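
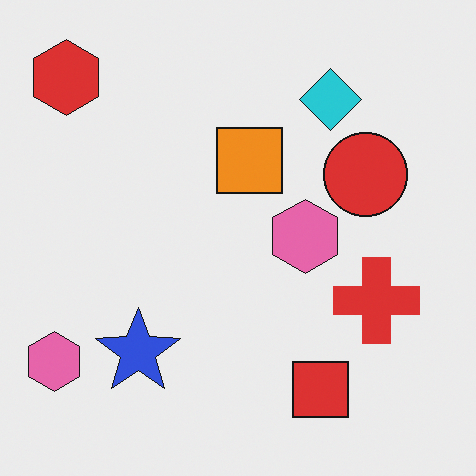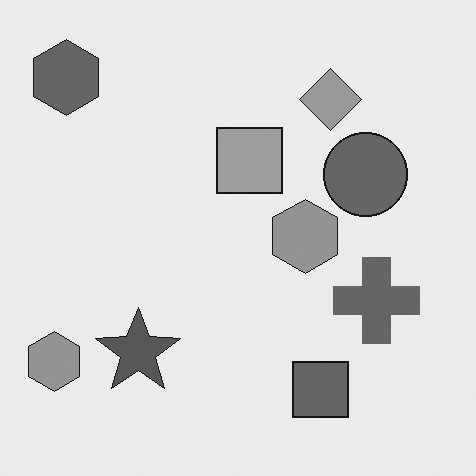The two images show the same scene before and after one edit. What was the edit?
This is the original image converted to grayscale.

All color is removed — every shape is now a shade of grey.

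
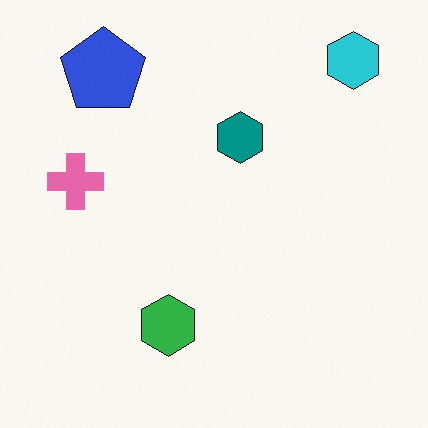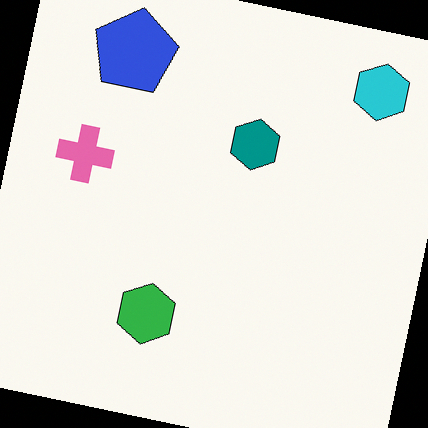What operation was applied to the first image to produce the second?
The second image is the first rotated clockwise by a few degrees.

Every shape is tilted by the same angle and the image corners show triangular fill wedges — a whole-image rotation by a non-right angle.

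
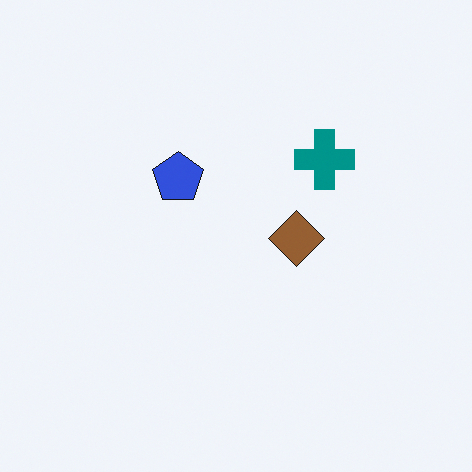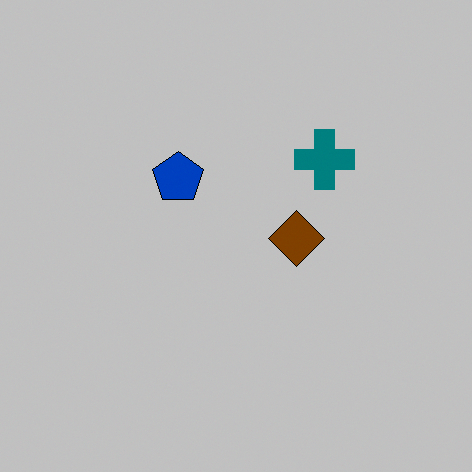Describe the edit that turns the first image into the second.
It was heavily posterized to just a handful of flat colors.

Each flat color has snapped to a coarser quantized level — most visibly, the near-white background has dropped to a flat grey.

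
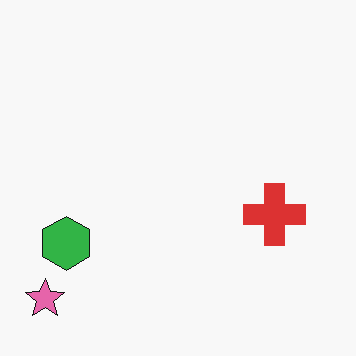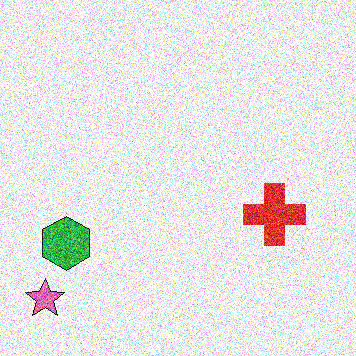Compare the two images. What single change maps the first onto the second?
It was degraded with a thick layer of grain.

Random speckle covers the whole image, including the flat background.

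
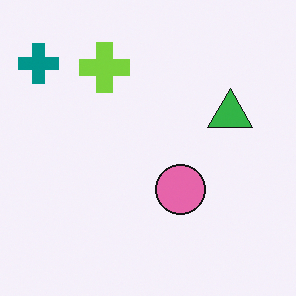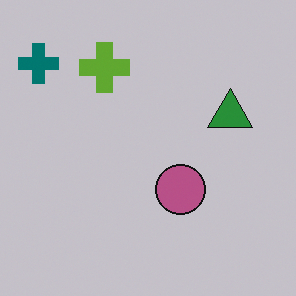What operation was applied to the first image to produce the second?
The second image is the first darkened a little.

Every pixel — background and shapes alike — is uniformly darkened.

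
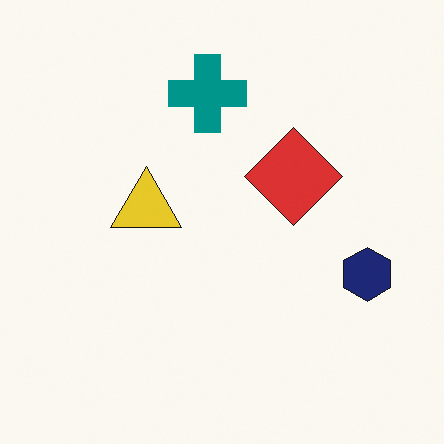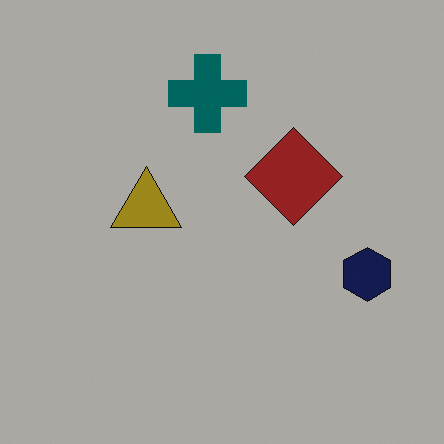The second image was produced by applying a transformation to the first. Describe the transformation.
The transformation is: noticeably darkened.

Every pixel — background and shapes alike — is uniformly darkened.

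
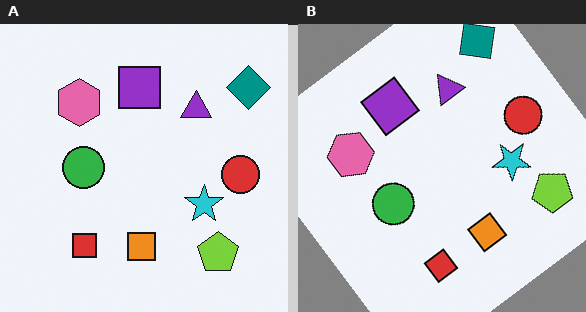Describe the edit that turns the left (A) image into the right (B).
The transformation is: rotated counter-clockwise by a large amount — several tens of degrees.

Every shape is tilted by the same angle and the image corners show triangular fill wedges — a whole-image rotation by a non-right angle.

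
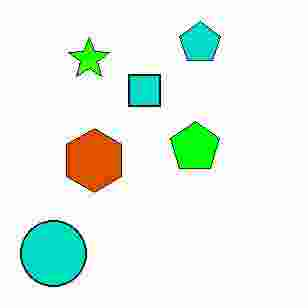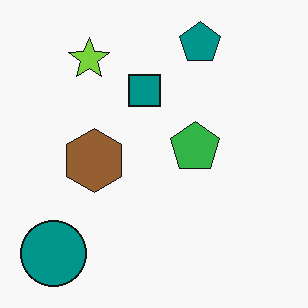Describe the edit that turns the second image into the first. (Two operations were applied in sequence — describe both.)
Made much more vivid (saturation change), then heavily JPEG-compressed with obvious blocking artifacts.

All colors are more vivid — a global saturation change. Blocky 8×8 compression artifacts appear around shape edges and the flat background shows ringing — characteristic JPEG degradation.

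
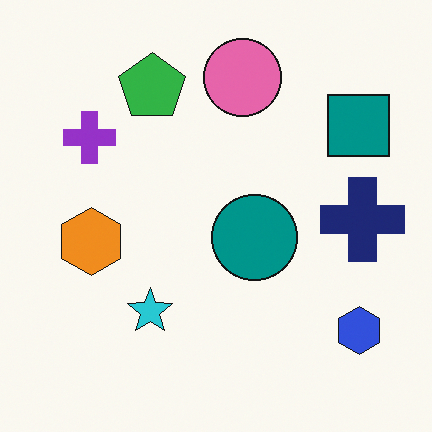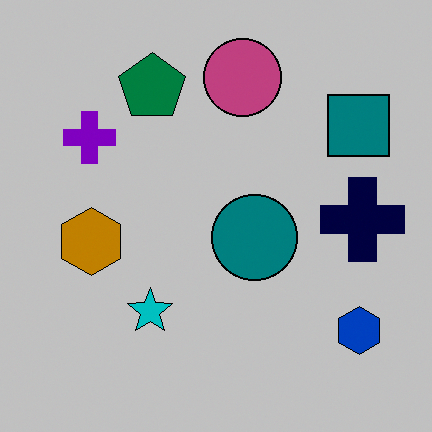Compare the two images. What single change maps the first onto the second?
This is the original image aggressively posterized.

Each flat color has snapped to a coarser quantized level — most visibly, the near-white background has dropped to a flat grey.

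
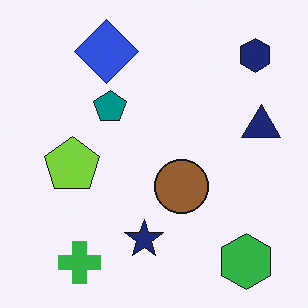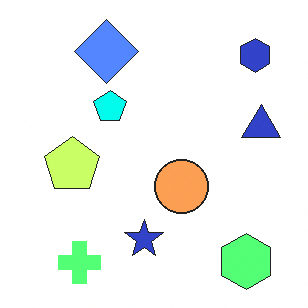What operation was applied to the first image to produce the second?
Substantially brightened.

Every pixel — background and shapes alike — is uniformly brightened.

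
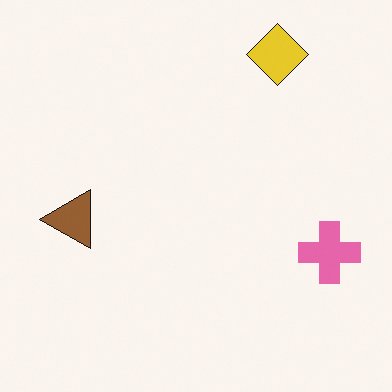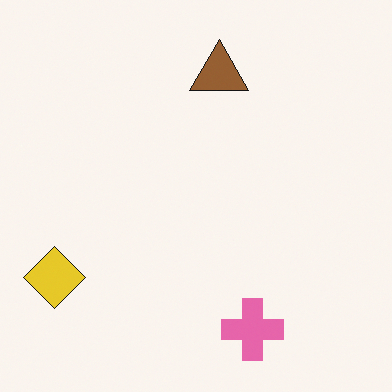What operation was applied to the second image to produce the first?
It was transposed (reflected across the top-left ↔ bottom-right diagonal).

Shapes have swapped their row and column positions — what was in the top-right is now in the bottom-left — a diagonal reflection.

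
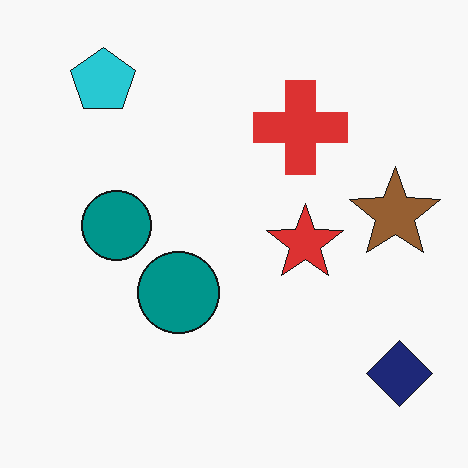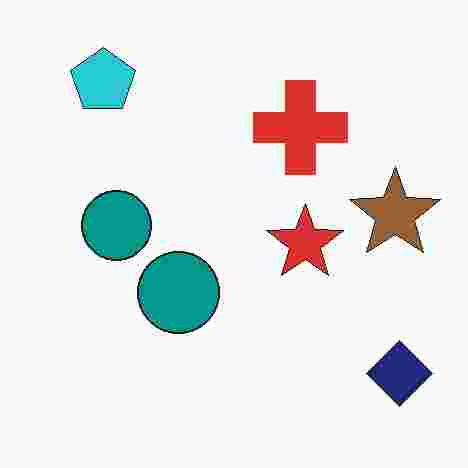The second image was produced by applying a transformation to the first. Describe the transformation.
It was degraded with heavy JPEG compression.

Blocky 8×8 compression artifacts appear around shape edges and the flat background shows ringing — characteristic JPEG degradation.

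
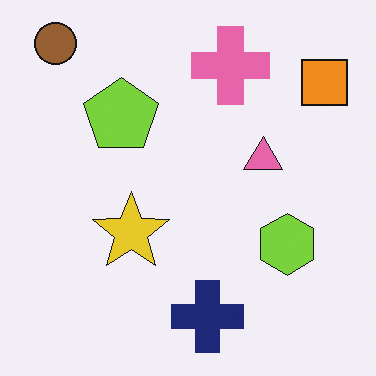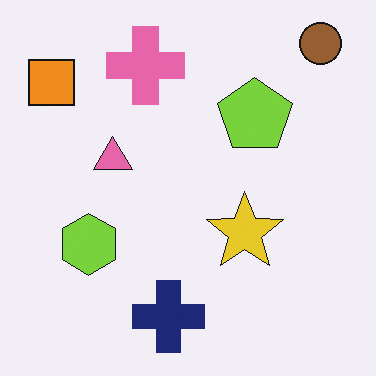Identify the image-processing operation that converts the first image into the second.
The second image is the first flipped horizontally (left ↔ right).

The orange square is in the top-right of the first image and the top-left of the second — shapes on opposite sides of the vertical midline have swapped in a mirror flip.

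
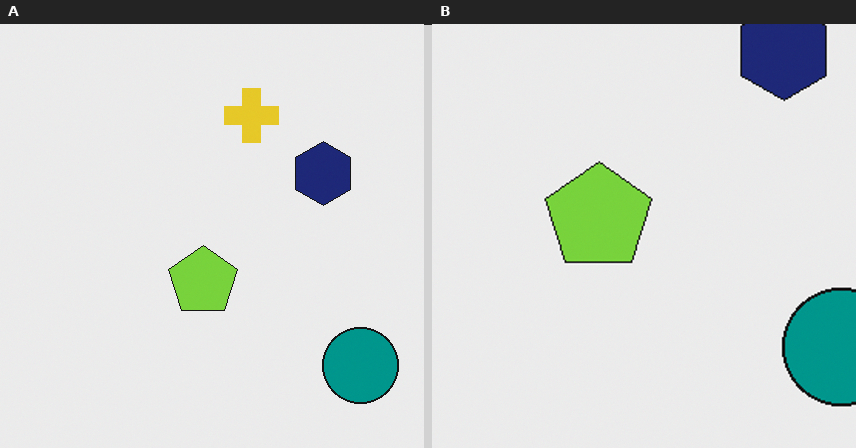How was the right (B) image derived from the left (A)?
This is the original image cropped slightly and scaled back up.

The visible shapes are larger and the field of view is narrower; shapes near the original edges may be partly or wholly outside the frame — a crop-and-rescale.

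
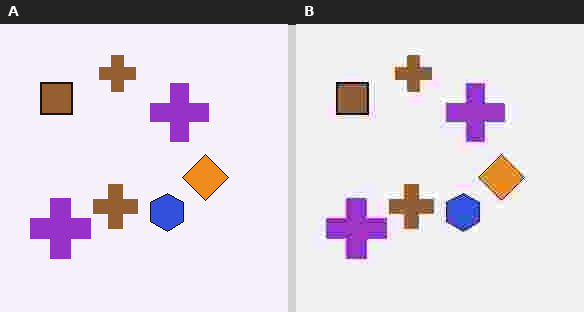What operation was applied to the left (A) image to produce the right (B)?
It was degraded with heavy JPEG compression.

Blocky 8×8 compression artifacts appear around shape edges and the flat background shows ringing — characteristic JPEG degradation.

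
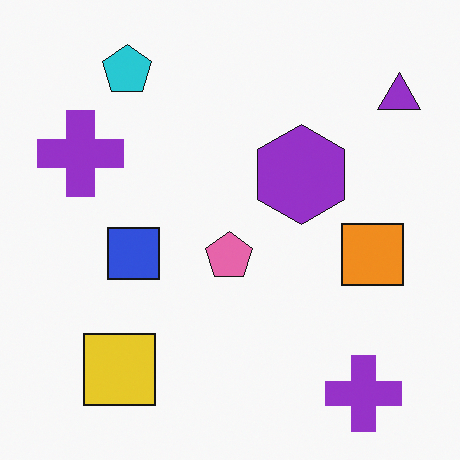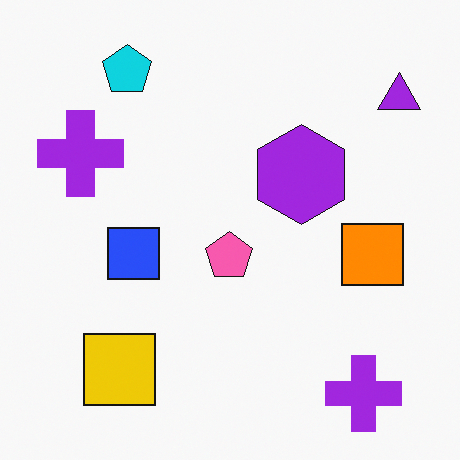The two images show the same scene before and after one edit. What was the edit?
The second image is the first slightly oversaturated.

All colors are more vivid — a global saturation change.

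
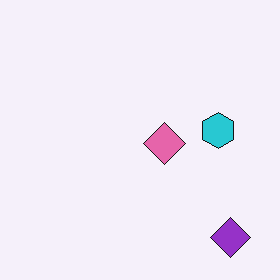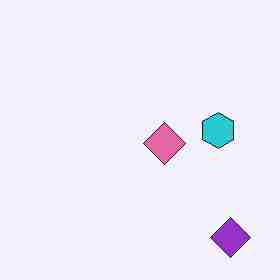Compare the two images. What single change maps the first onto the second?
The second image is the first degraded with heavy JPEG compression.

Blocky 8×8 compression artifacts appear around shape edges and the flat background shows ringing — characteristic JPEG degradation.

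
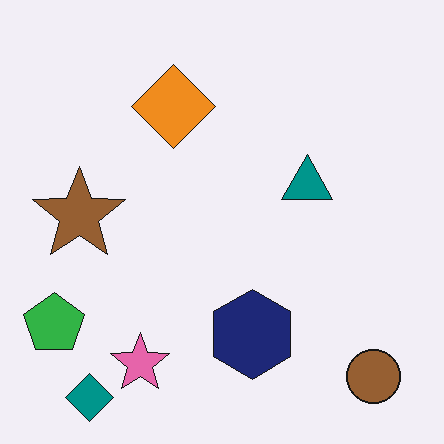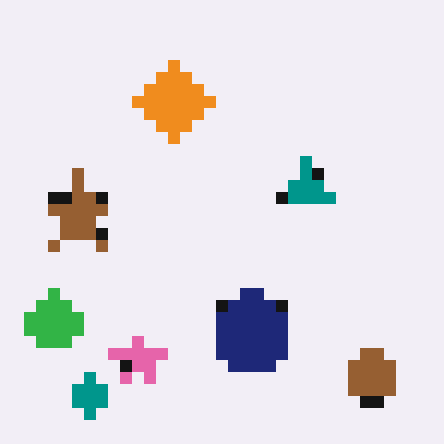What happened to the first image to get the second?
The transformation is: coarsely pixelated.

Shapes are reduced to large square blocks; fine edges and outlines are lost — a downscale-then-upscale (mosaic) effect.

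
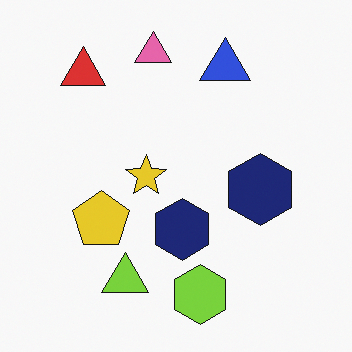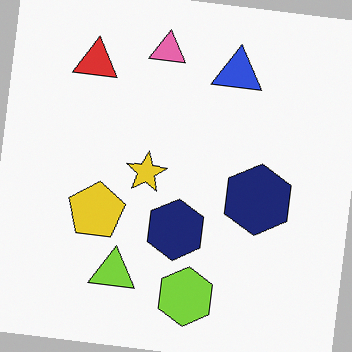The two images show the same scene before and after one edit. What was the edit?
It was rotated clockwise by a few degrees.

Every shape is tilted by the same angle and the image corners show triangular fill wedges — a whole-image rotation by a non-right angle.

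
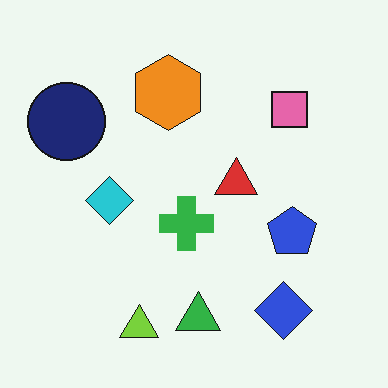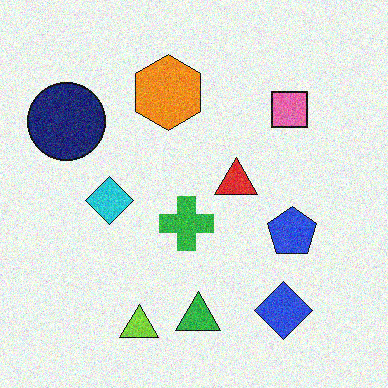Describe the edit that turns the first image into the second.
The image was degraded with visible gaussian noise.

Random speckle covers the whole image, including the flat background.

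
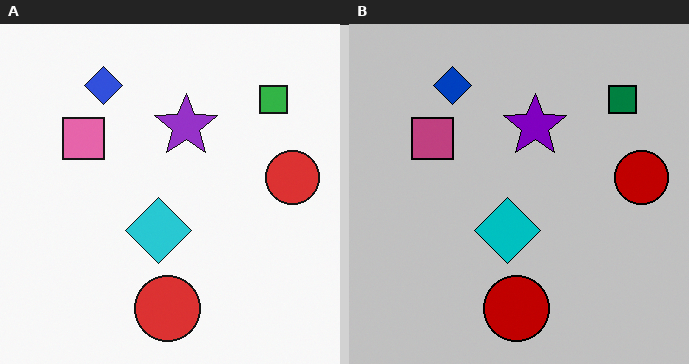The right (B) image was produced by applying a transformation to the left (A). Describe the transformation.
Heavily posterized to just a handful of flat colors.

Each flat color has snapped to a coarser quantized level — most visibly, the near-white background has dropped to a flat grey.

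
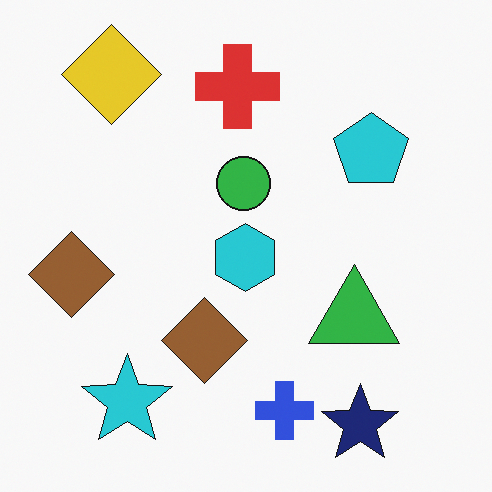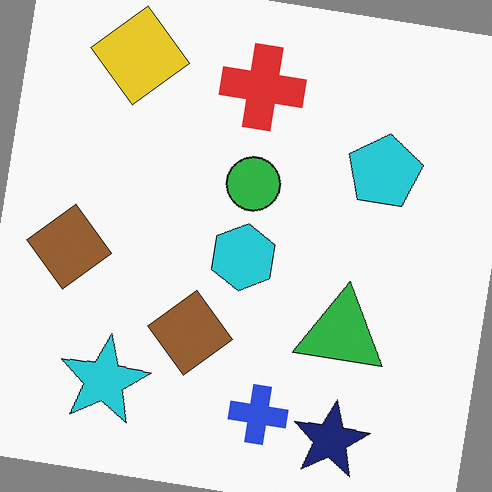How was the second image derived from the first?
The transformation is: rotated clockwise by a slight angle.

Every shape is tilted by the same angle and the image corners show triangular fill wedges — a whole-image rotation by a non-right angle.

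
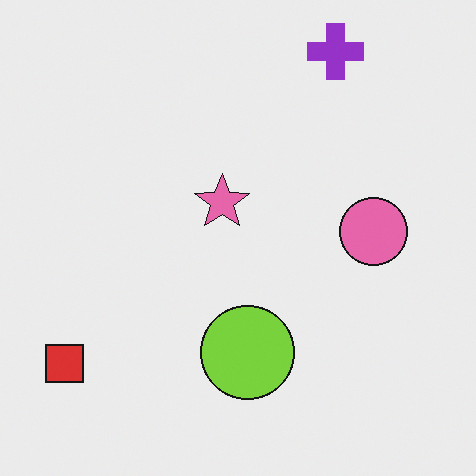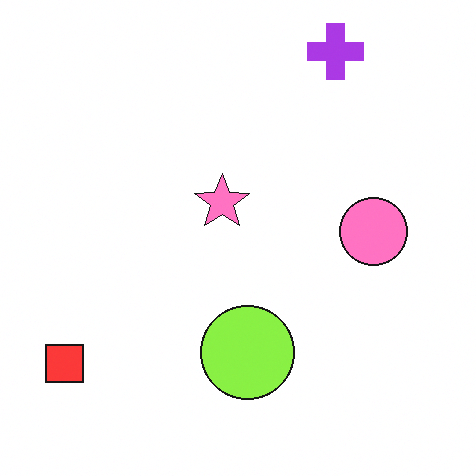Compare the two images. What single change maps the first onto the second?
The second image is the first slightly brightened.

Every pixel — background and shapes alike — is uniformly brightened.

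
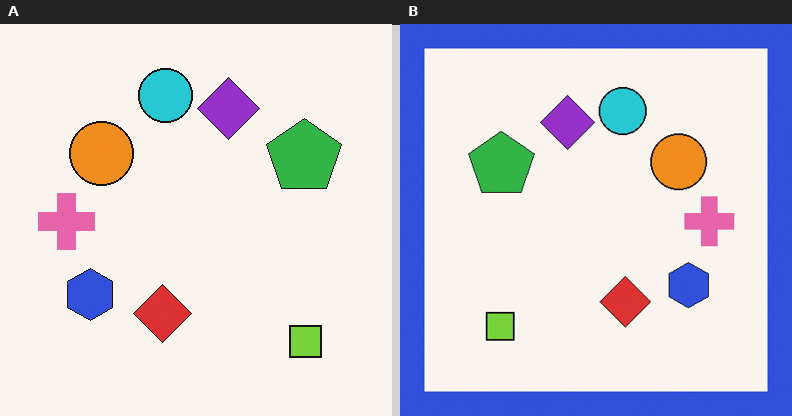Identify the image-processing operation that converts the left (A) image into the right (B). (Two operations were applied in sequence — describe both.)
The transformation is: flipped horizontally (left ↔ right), then framed with a blue border.

The pink cross is in the left of the left (A) image and the right of the right (B) — shapes on opposite sides of the vertical midline have swapped in a mirror flip. A solid blue frame runs around the edge of the right (B) image, with the content slightly shrunk inside it.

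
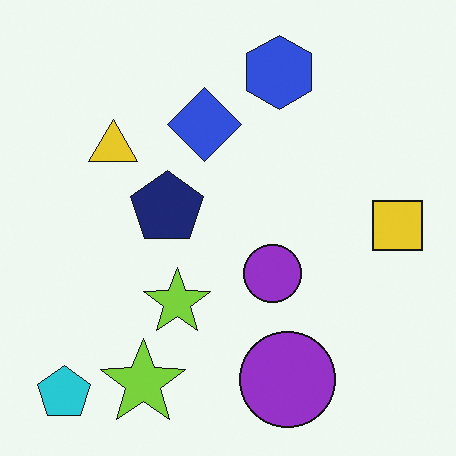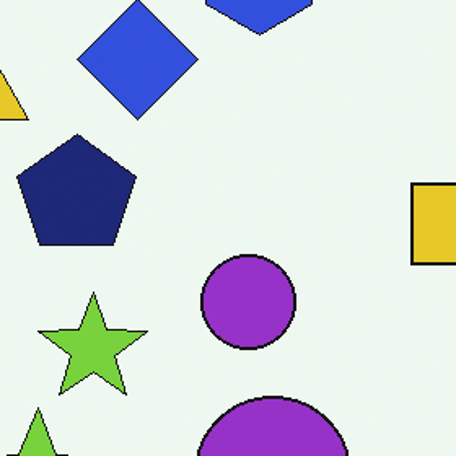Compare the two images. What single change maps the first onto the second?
The transformation is: cropped tightly and scaled back up.

The visible shapes are larger and the field of view is narrower; shapes near the original edges may be partly or wholly outside the frame — a crop-and-rescale.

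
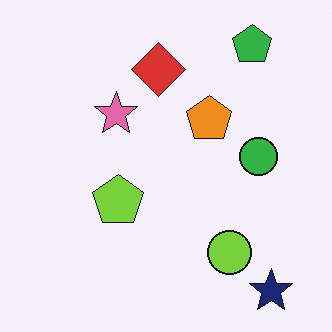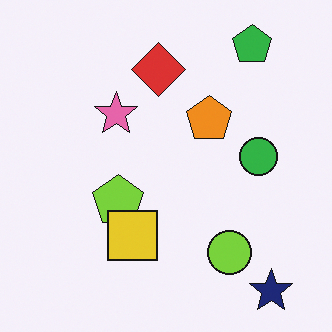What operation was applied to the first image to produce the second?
It was overlaid with an additional yellow square.

A yellow square appears in the second image that is absent from the first.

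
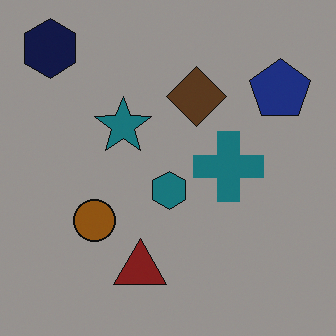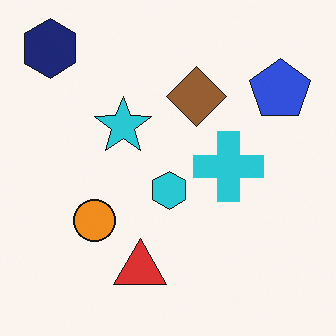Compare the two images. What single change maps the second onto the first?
This is the original image substantially darkened.

Every pixel — background and shapes alike — is uniformly darkened.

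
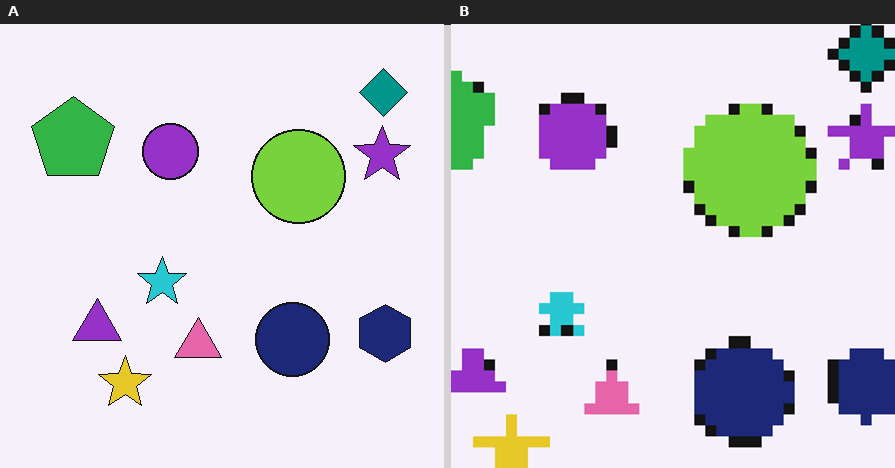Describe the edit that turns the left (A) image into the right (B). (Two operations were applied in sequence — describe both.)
Pixelated into visible square blocks, then cropped to a modestly smaller region and rescaled.

Shapes are reduced to large square blocks; fine edges and outlines are lost — a downscale-then-upscale (mosaic) effect. The visible shapes are larger and the field of view is narrower; shapes near the original edges may be partly or wholly outside the frame — a crop-and-rescale.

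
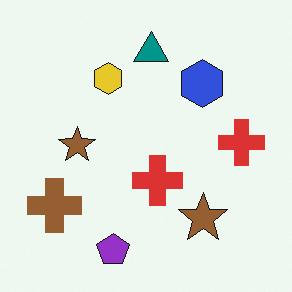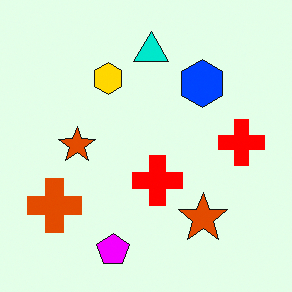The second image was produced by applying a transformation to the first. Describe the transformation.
The second image is the first made much more vivid (saturation change).

All colors are more vivid — a global saturation change.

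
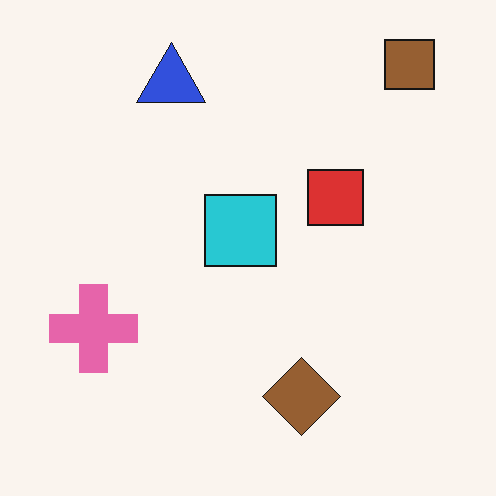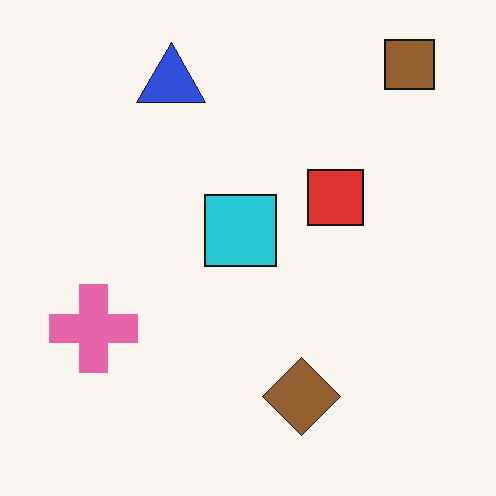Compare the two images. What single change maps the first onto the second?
It was given moderate JPEG compression.

Blocky 8×8 compression artifacts appear around shape edges and the flat background shows ringing — characteristic JPEG degradation.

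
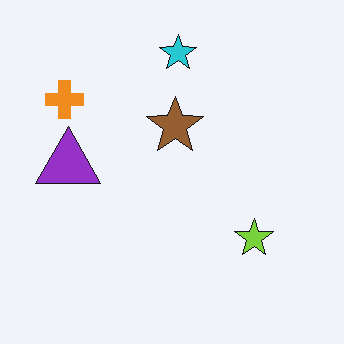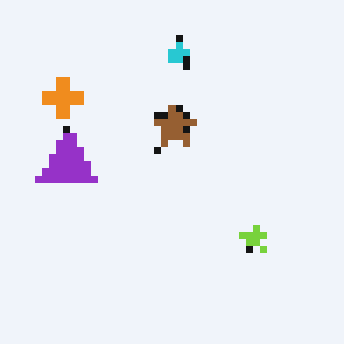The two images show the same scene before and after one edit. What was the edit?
The image was pixelated into visible square blocks.

Shapes are reduced to large square blocks; fine edges and outlines are lost — a downscale-then-upscale (mosaic) effect.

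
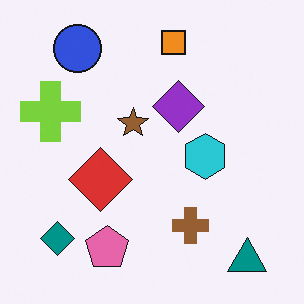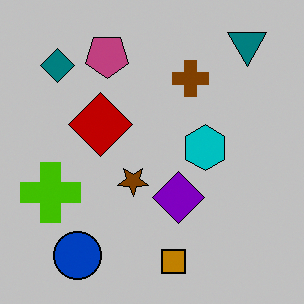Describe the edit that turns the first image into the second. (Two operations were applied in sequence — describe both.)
The image was flipped vertically (top ↔ bottom), then heavily posterized to just a handful of flat colors.

The orange square is in the top of the first image and the bottom of the second — shapes on opposite sides of the horizontal midline have swapped in a mirror flip. Each flat color has snapped to a coarser quantized level — most visibly, the near-white background has dropped to a flat grey.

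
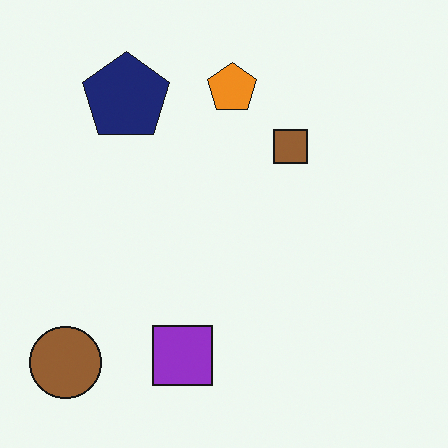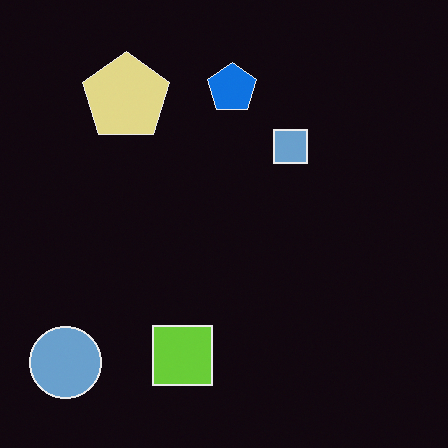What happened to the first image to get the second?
It was color-inverted (negative).

The light background has become dark and every shape's color is its complement — a photographic negative.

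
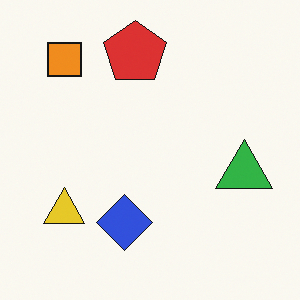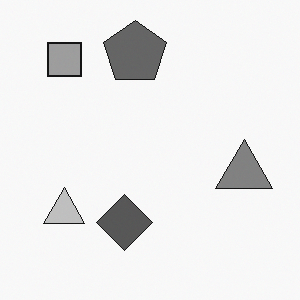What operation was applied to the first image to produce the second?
It was converted to grayscale.

All color is removed — every shape is now a shade of grey.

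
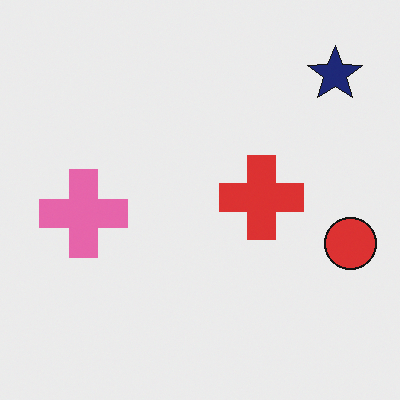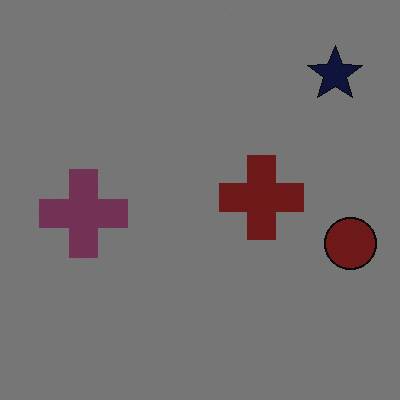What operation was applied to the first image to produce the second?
This is the original image substantially darkened.

Every pixel — background and shapes alike — is uniformly darkened.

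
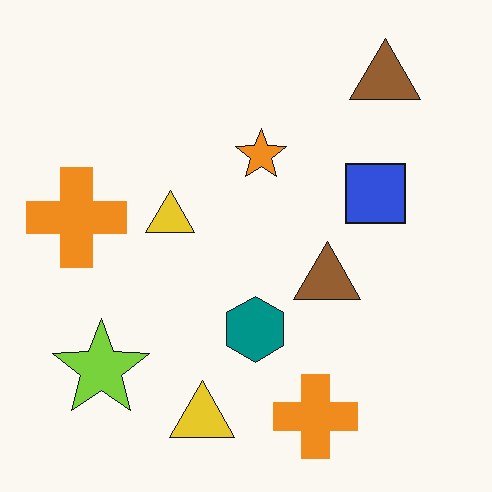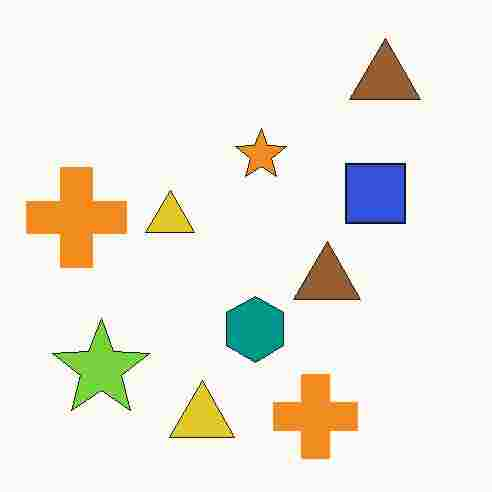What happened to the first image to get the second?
Degraded with heavy JPEG compression.

Blocky 8×8 compression artifacts appear around shape edges and the flat background shows ringing — characteristic JPEG degradation.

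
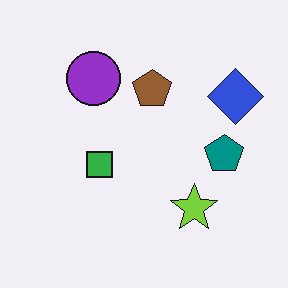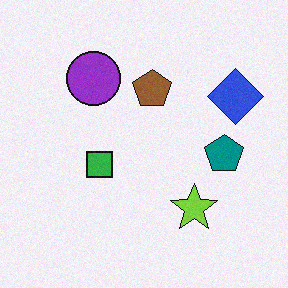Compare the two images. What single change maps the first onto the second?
It was degraded with a light layer of grain.

Random speckle covers the whole image, including the flat background.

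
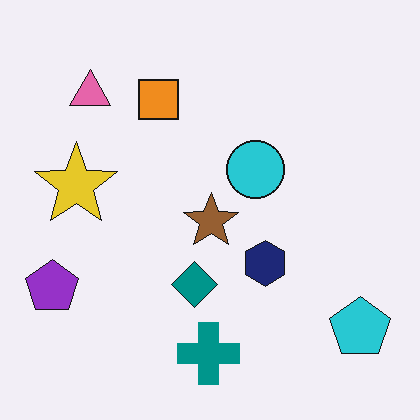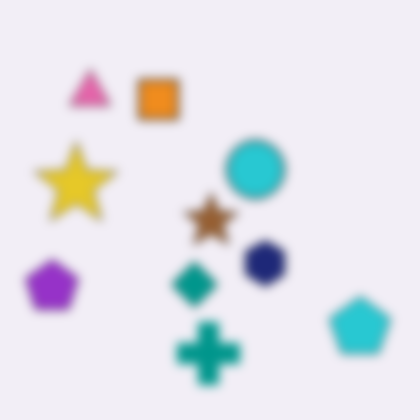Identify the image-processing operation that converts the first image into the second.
The transformation is: strongly gaussian-blurred.

Shape edges and outlines are uniformly softened across the whole image.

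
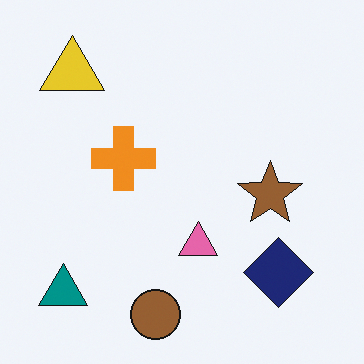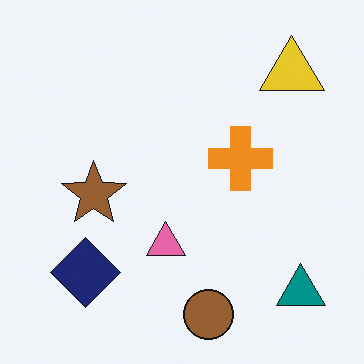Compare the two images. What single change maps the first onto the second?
Flipped horizontally (left ↔ right).

The teal triangle is in the bottom-left of the first image and the bottom-right of the second — shapes on opposite sides of the vertical midline have swapped in a mirror flip.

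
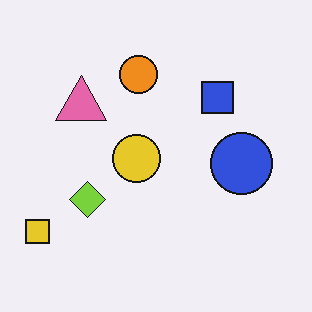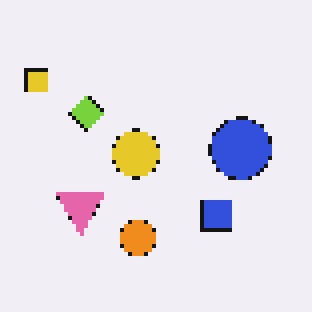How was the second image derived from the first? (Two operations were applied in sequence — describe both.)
The transformation is: lightly pixelated (a mild mosaic effect), then flipped vertically (top ↔ bottom).

Shapes are reduced to large square blocks; fine edges and outlines are lost — a downscale-then-upscale (mosaic) effect. The orange circle is in the top of the first image and the bottom of the second — shapes on opposite sides of the horizontal midline have swapped in a mirror flip.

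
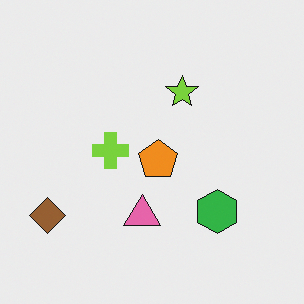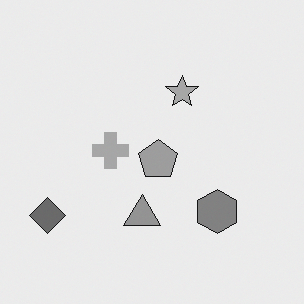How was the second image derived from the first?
It was converted to grayscale.

All color is removed — every shape is now a shade of grey.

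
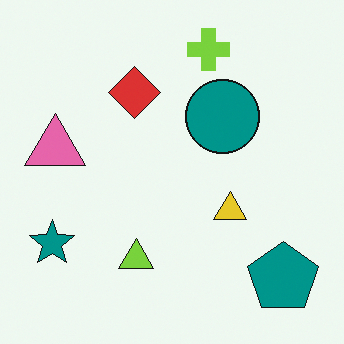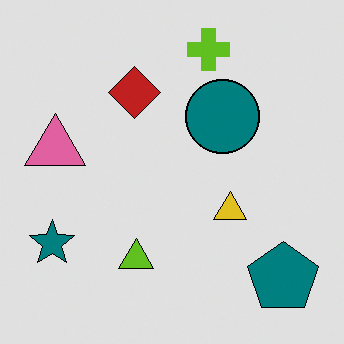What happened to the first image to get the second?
The image was moderately posterized.

Each flat color has snapped to a coarser quantized level — most visibly, the near-white background has dropped to a flat grey.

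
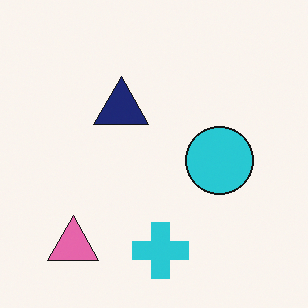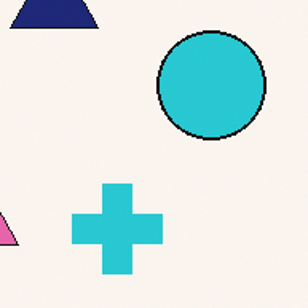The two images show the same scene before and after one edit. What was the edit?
The transformation is: cropped slightly and scaled back up.

The visible shapes are larger and the field of view is narrower; shapes near the original edges may be partly or wholly outside the frame — a crop-and-rescale.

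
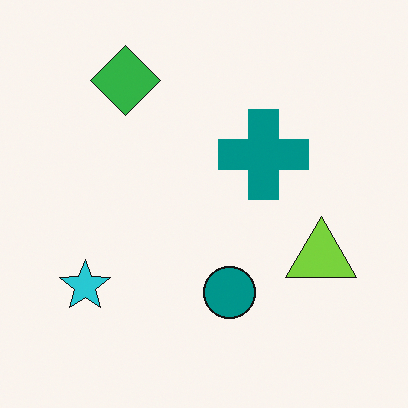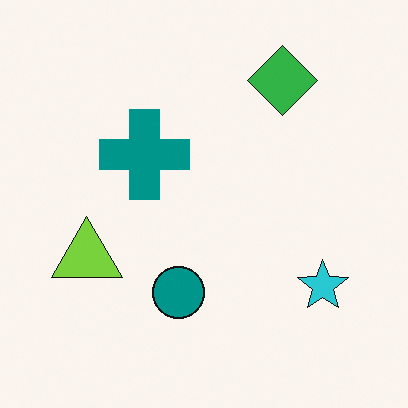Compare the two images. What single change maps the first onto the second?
Flipped horizontally (left ↔ right).

The cyan star is in the bottom-left of the first image and the bottom-right of the second — shapes on opposite sides of the vertical midline have swapped in a mirror flip.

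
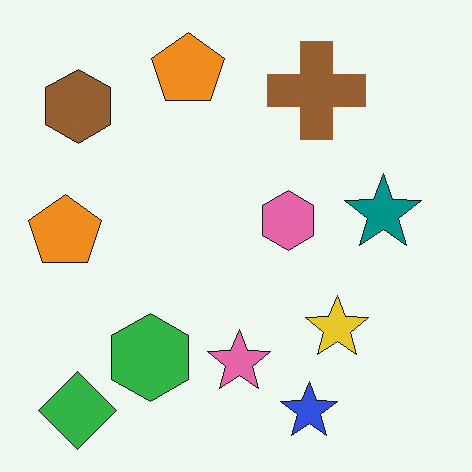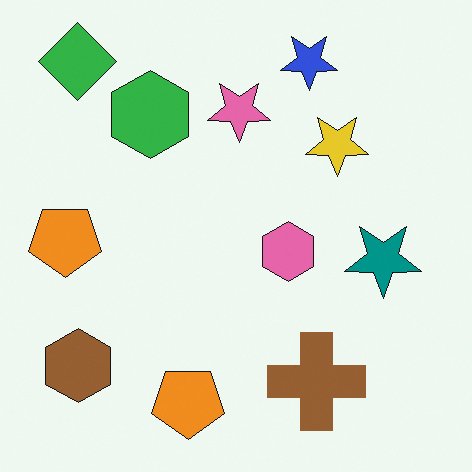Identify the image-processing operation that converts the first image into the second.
This is the original image flipped vertically (top ↔ bottom).

The blue star is in the bottom of the first image and the top of the second — shapes on opposite sides of the horizontal midline have swapped in a mirror flip.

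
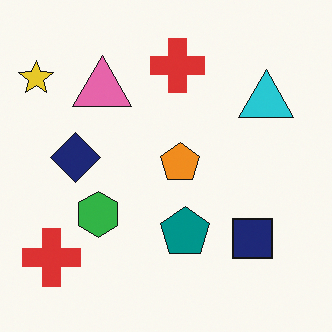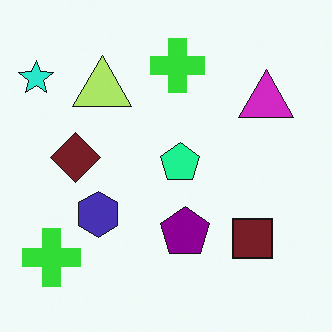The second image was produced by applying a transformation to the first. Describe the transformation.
The image was hue-shifted by a moderate amount.

Every shape's color has rotated by the same amount around the hue wheel — a uniform hue shift.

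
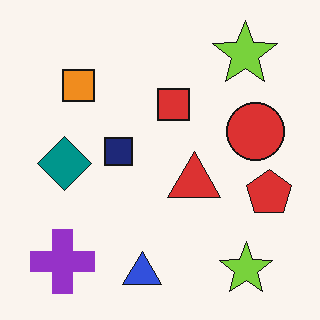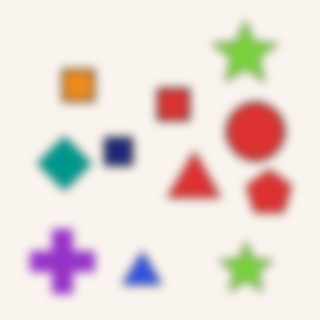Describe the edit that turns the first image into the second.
The image was moderately blurred.

Shape edges and outlines are uniformly softened across the whole image.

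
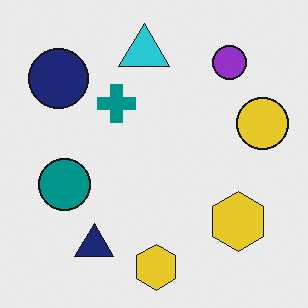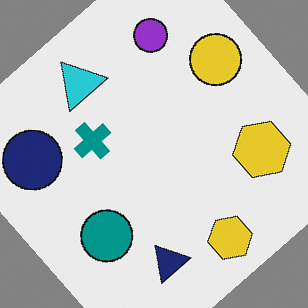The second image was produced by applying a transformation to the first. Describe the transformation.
Rotated counter-clockwise by a large amount — several tens of degrees.

Every shape is tilted by the same angle and the image corners show triangular fill wedges — a whole-image rotation by a non-right angle.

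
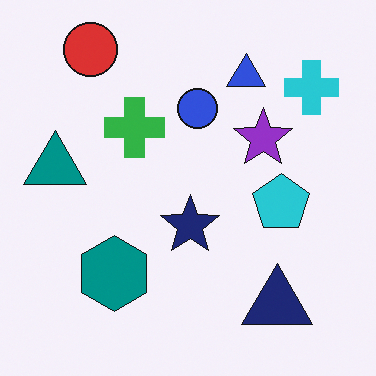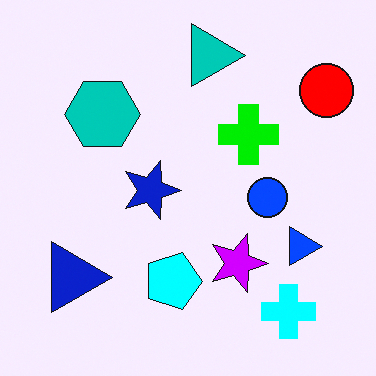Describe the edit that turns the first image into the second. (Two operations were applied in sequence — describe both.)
The image was made much more vivid (saturation change), then rotated 90° clockwise.

All colors are more vivid — a global saturation change. The red circle sits in the top-left of the first image and the top-right of the second — consistent with a whole-image 90° clockwise rotation.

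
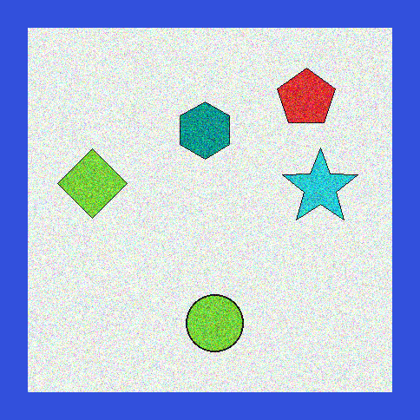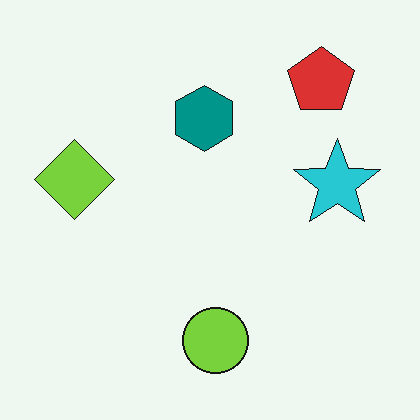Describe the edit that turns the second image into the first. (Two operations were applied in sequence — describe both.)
The first image is the second degraded with strong gaussian noise, then framed with a blue border.

Random speckle covers the whole image, including the flat background. A solid blue frame runs around the edge of the first image, with the content slightly shrunk inside it.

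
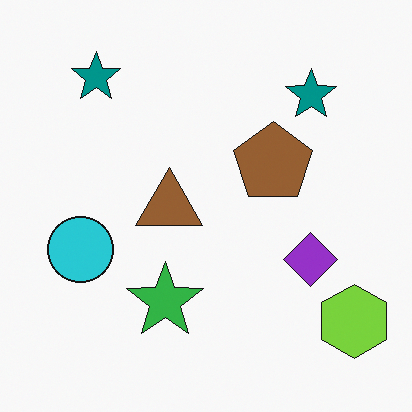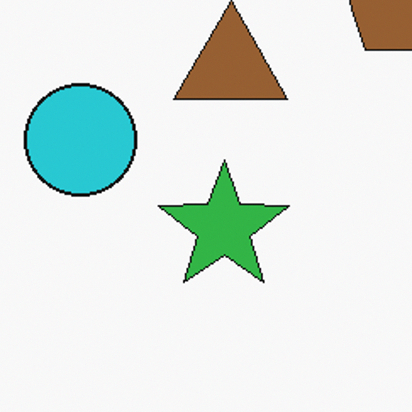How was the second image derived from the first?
The transformation is: cropped to a noticeably smaller region and rescaled.

The visible shapes are larger and the field of view is narrower; shapes near the original edges may be partly or wholly outside the frame — a crop-and-rescale.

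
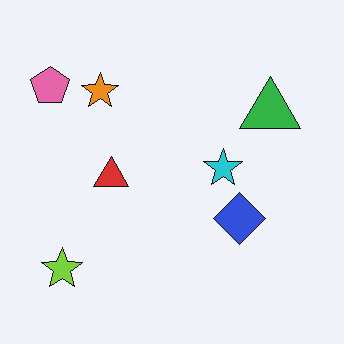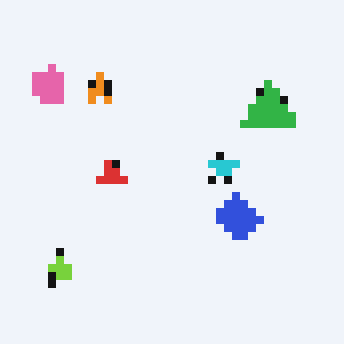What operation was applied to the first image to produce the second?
Pixelated into visible square blocks.

Shapes are reduced to large square blocks; fine edges and outlines are lost — a downscale-then-upscale (mosaic) effect.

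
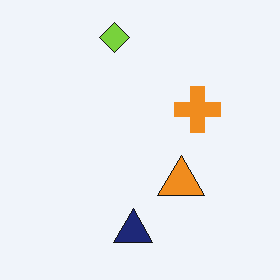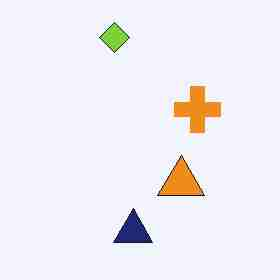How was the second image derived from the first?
The transformation is: heavily JPEG-compressed with obvious blocking artifacts.

Blocky 8×8 compression artifacts appear around shape edges and the flat background shows ringing — characteristic JPEG degradation.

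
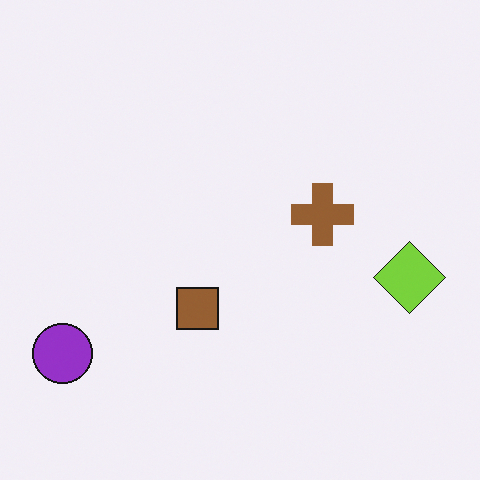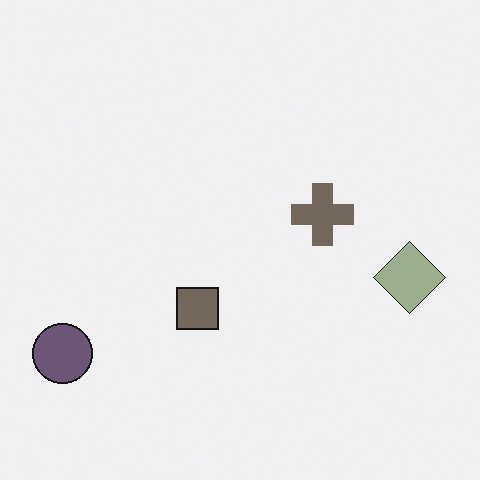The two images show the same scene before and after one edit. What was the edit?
Made much more muted (saturation change).

All colors are more muted and greyish — a global saturation change.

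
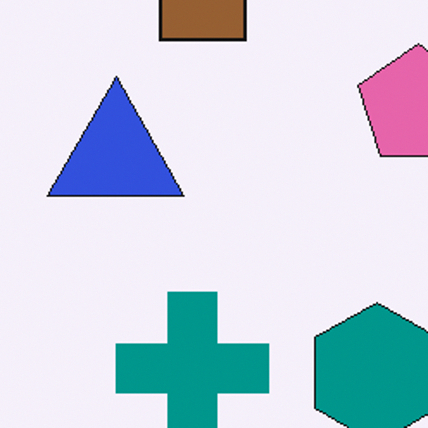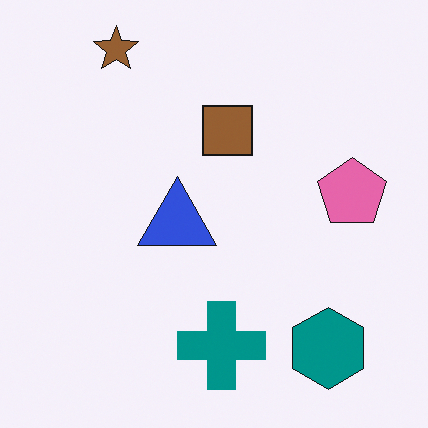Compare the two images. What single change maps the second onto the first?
Cropped tightly and scaled back up.

The visible shapes are larger and the field of view is narrower; shapes near the original edges may be partly or wholly outside the frame — a crop-and-rescale.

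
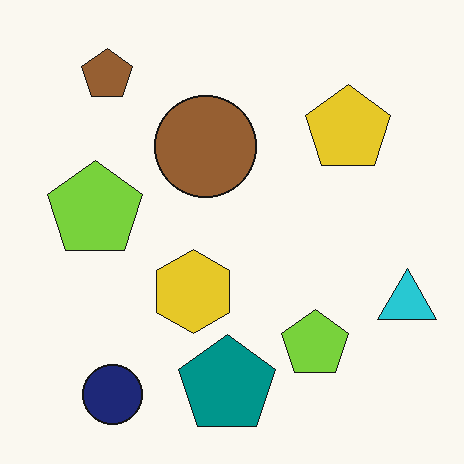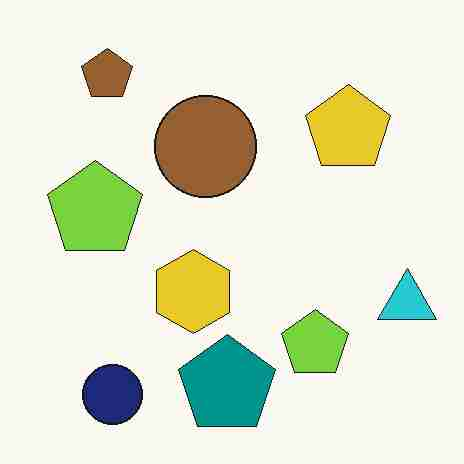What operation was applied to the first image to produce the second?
The second image is the first degraded with heavy JPEG compression.

Blocky 8×8 compression artifacts appear around shape edges and the flat background shows ringing — characteristic JPEG degradation.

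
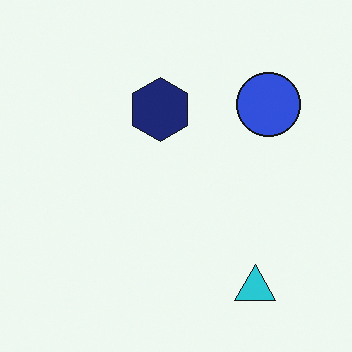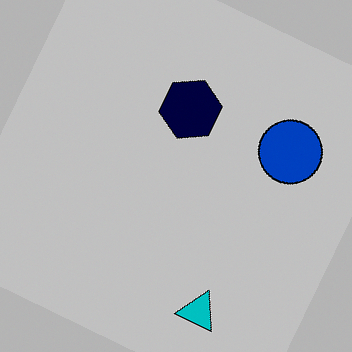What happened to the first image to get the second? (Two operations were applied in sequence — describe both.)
The image was heavily posterized to just a handful of flat colors, then rotated clockwise by a clearly visible amount.

Each flat color has snapped to a coarser quantized level — most visibly, the near-white background has dropped to a flat grey. Every shape is tilted by the same angle and the image corners show triangular fill wedges — a whole-image rotation by a non-right angle.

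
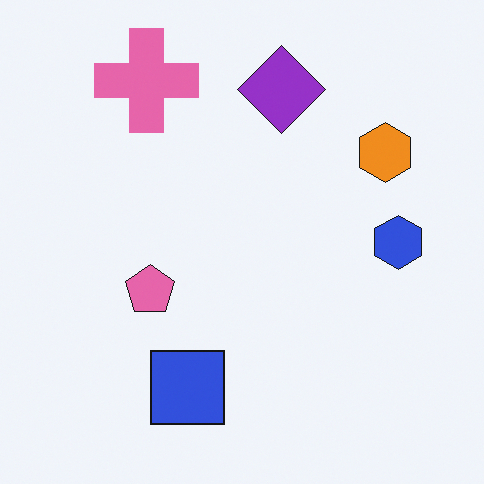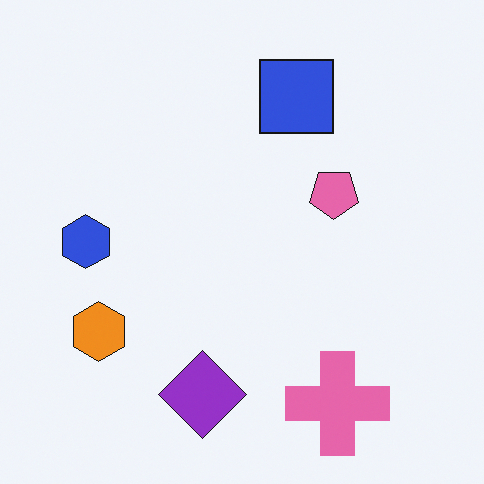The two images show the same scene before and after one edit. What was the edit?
This is the original image rotated 180°.

The pink cross sits in the top-left of the first image and the bottom-right of the second — consistent with a whole-image 180° rotation.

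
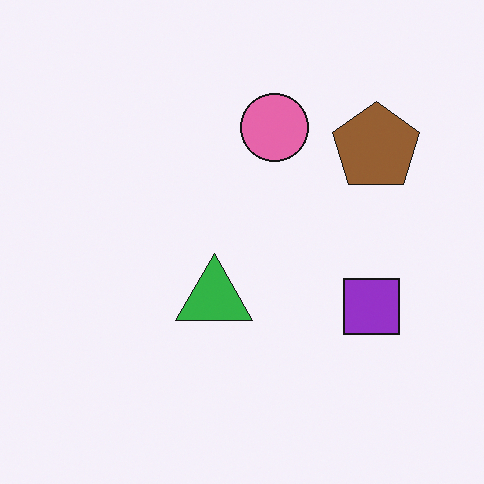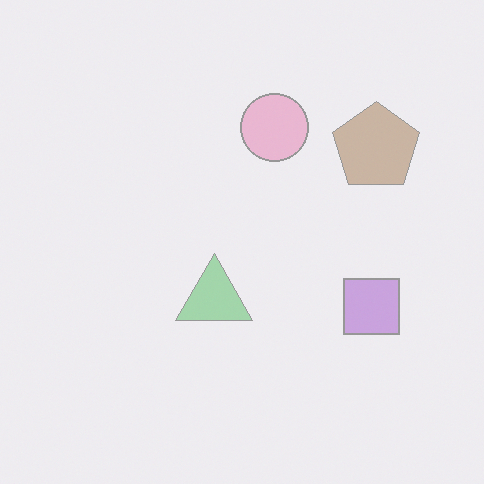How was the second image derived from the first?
Given much lower contrast.

Tones are pushed toward mid-grey across the whole image — a global contrast change.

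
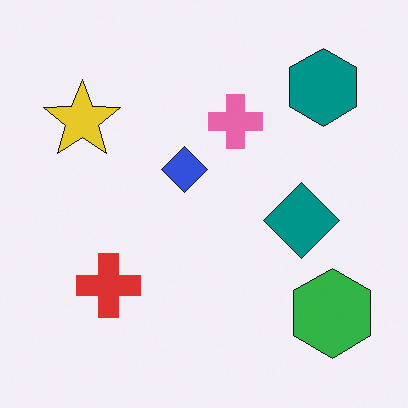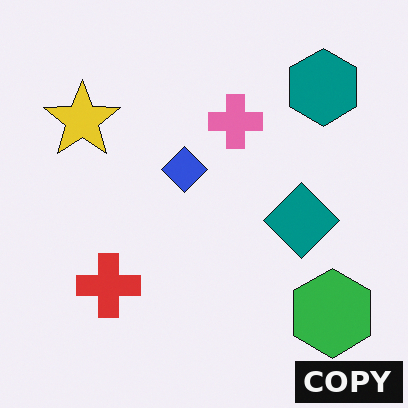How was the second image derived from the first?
This is the original image watermarked with the text "COPY" in the lower-right corner.

A dark label reading "COPY" appears in the lower-right corner.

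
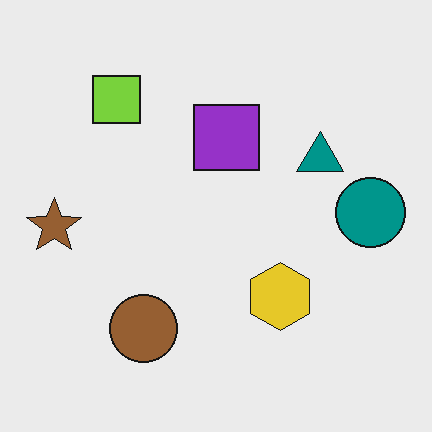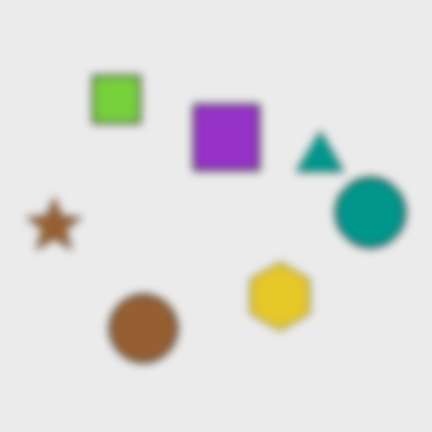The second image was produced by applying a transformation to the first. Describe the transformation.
Noticeably gaussian-blurred.

Shape edges and outlines are uniformly softened across the whole image.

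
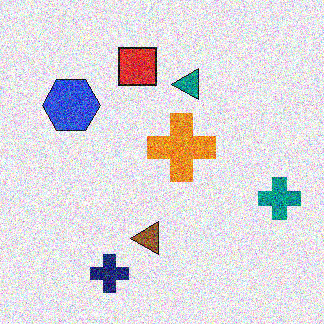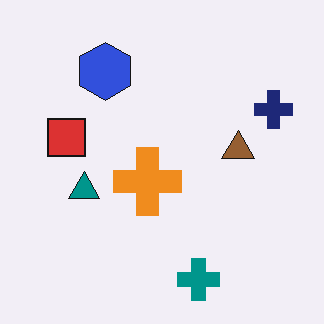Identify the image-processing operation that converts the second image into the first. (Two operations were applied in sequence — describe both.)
Transposed (reflected across the top-left ↔ bottom-right diagonal), then degraded with strong gaussian noise.

Shapes have swapped their row and column positions — what was in the top-right is now in the bottom-left — a diagonal reflection. Random speckle covers the whole image, including the flat background.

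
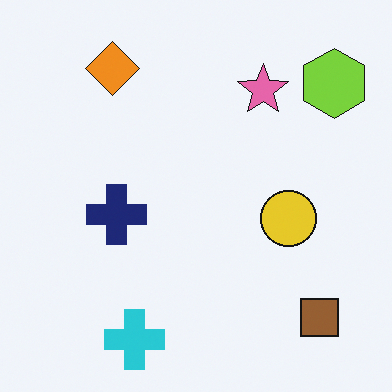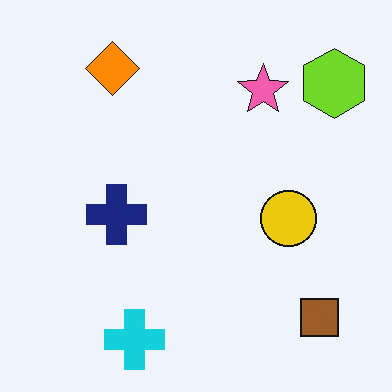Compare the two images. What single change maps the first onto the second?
Slightly oversaturated.

All colors are more vivid — a global saturation change.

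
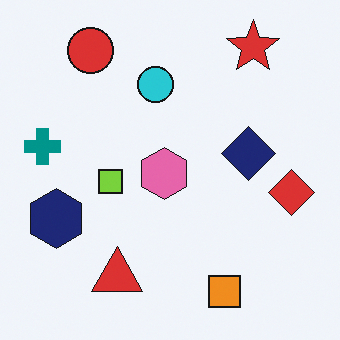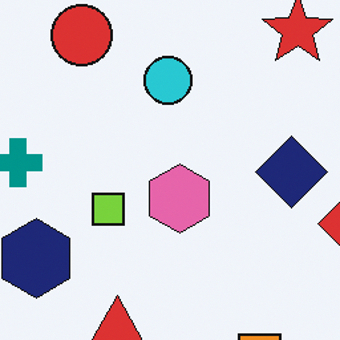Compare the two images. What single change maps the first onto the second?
This is the original image cropped to a modestly smaller region and rescaled.

The visible shapes are larger and the field of view is narrower; shapes near the original edges may be partly or wholly outside the frame — a crop-and-rescale.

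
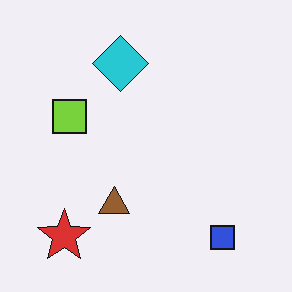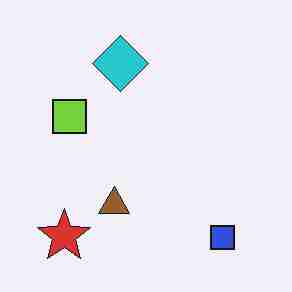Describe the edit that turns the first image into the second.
It was degraded with heavy JPEG compression.

Blocky 8×8 compression artifacts appear around shape edges and the flat background shows ringing — characteristic JPEG degradation.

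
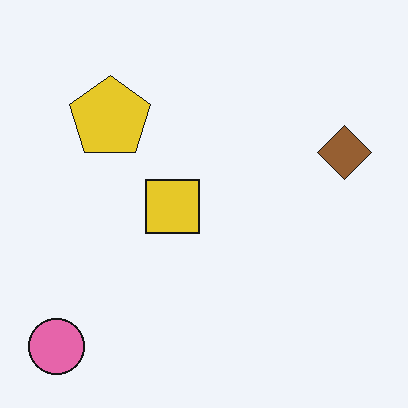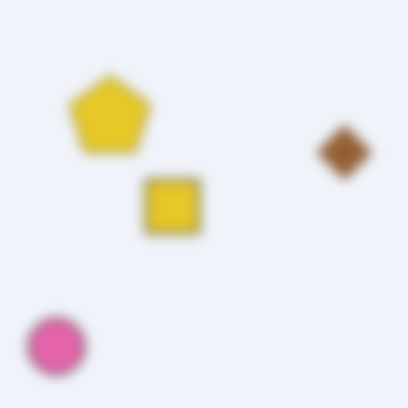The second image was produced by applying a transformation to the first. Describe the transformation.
The image was heavily blurred.

Shape edges and outlines are uniformly softened across the whole image.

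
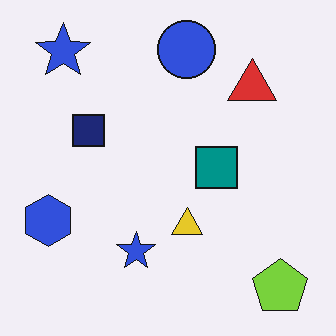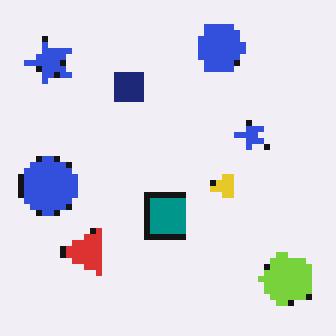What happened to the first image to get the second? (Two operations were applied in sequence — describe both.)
This is the original image transposed (reflected across the top-left ↔ bottom-right diagonal), then moderately pixelated.

Shapes have swapped their row and column positions — what was in the top-right is now in the bottom-left — a diagonal reflection. Shapes are reduced to large square blocks; fine edges and outlines are lost — a downscale-then-upscale (mosaic) effect.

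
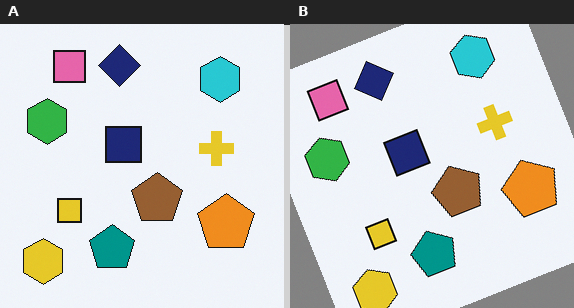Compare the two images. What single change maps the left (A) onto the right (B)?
Rotated counter-clockwise by a moderate amount.

Every shape is tilted by the same angle and the image corners show triangular fill wedges — a whole-image rotation by a non-right angle.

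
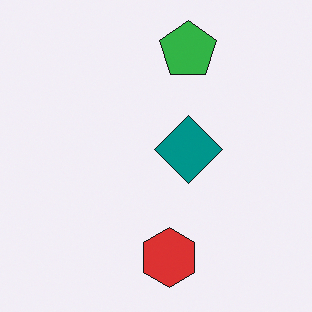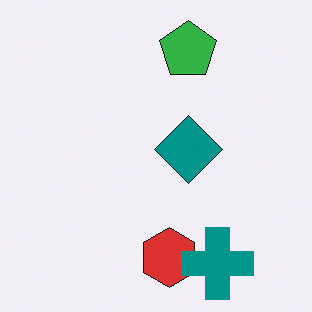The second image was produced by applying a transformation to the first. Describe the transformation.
It was overlaid with an additional teal cross.

A teal cross appears in the second image that is absent from the first.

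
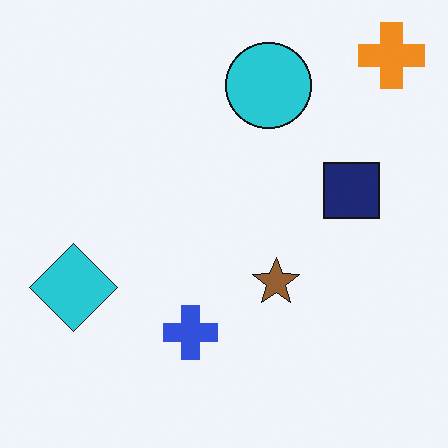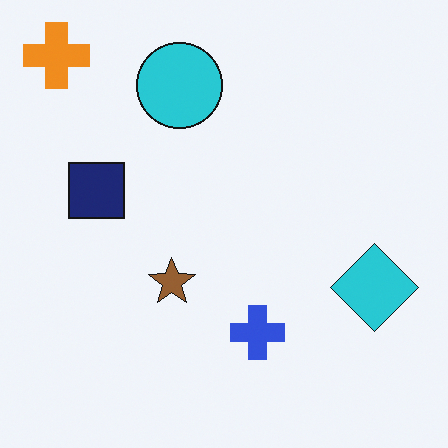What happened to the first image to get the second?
This is the original image flipped horizontally (left ↔ right).

The orange cross is in the top-right of the first image and the top-left of the second — shapes on opposite sides of the vertical midline have swapped in a mirror flip.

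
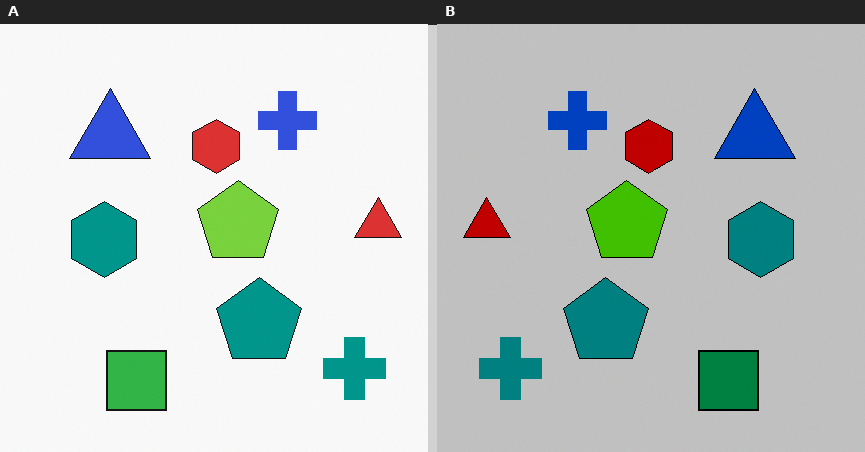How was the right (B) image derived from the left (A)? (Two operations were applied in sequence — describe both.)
The image was flipped horizontally (left ↔ right), then heavily posterized to just a handful of flat colors.

The red triangle is in the right of the left (A) image and the left of the right (B) — shapes on opposite sides of the vertical midline have swapped in a mirror flip. Each flat color has snapped to a coarser quantized level — most visibly, the near-white background has dropped to a flat grey.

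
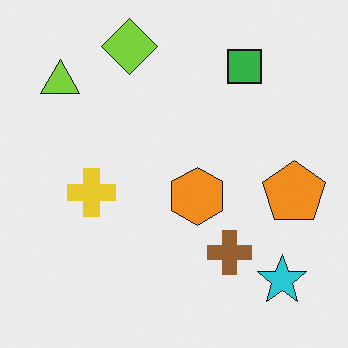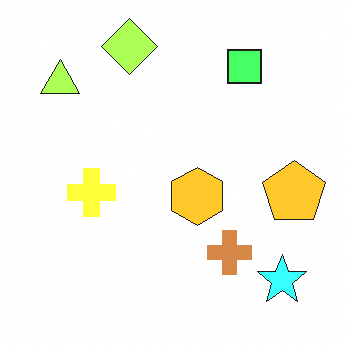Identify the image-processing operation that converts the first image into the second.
The transformation is: noticeably brightened.

Every pixel — background and shapes alike — is uniformly brightened.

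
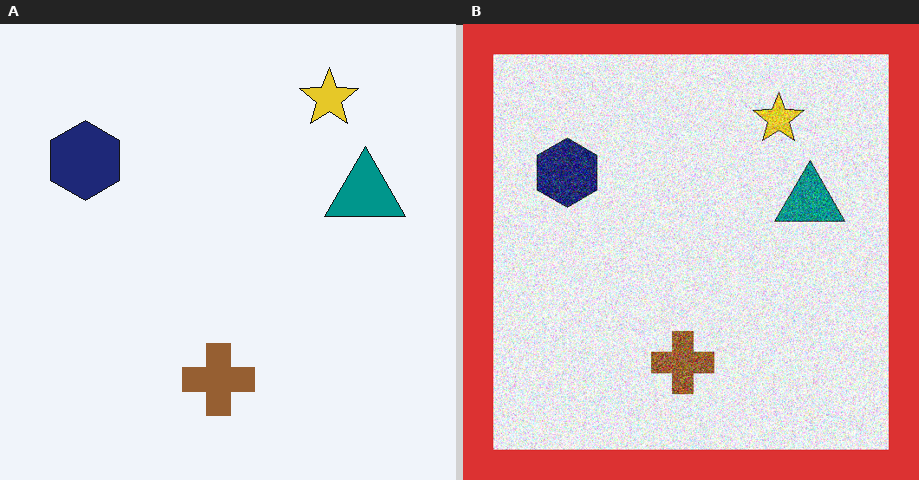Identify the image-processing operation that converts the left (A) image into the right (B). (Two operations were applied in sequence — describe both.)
It was degraded with heavy additive noise, then framed with a red border.

Random speckle covers the whole image, including the flat background. A solid red frame runs around the edge of the right (B) image, with the content slightly shrunk inside it.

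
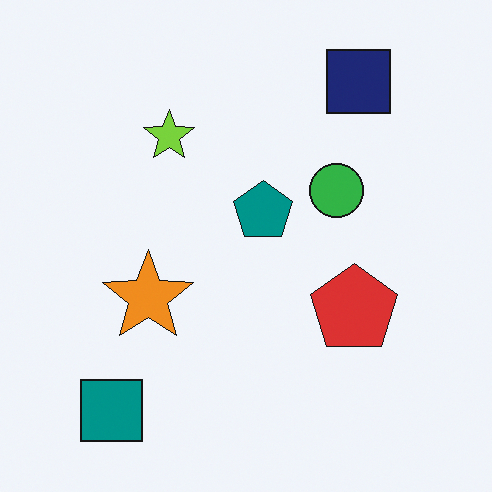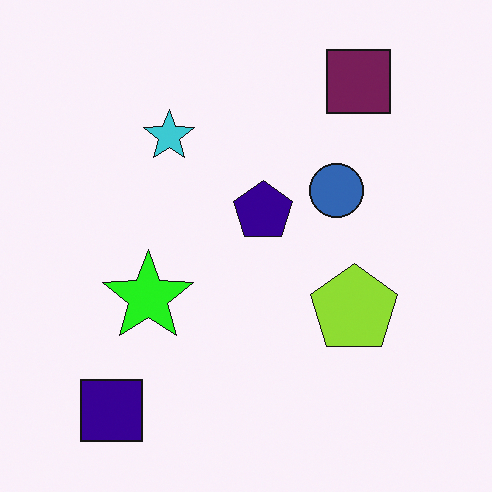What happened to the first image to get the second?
The transformation is: hue-shifted by a moderate amount.

Every shape's color has rotated by the same amount around the hue wheel — a uniform hue shift.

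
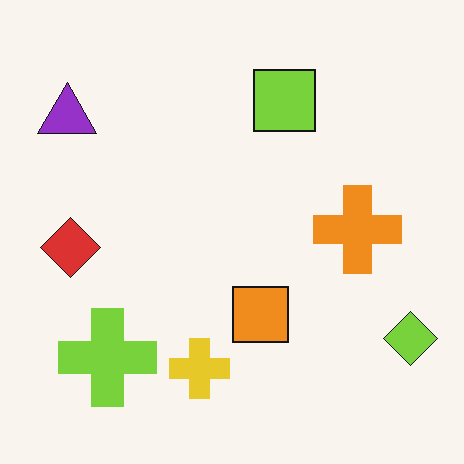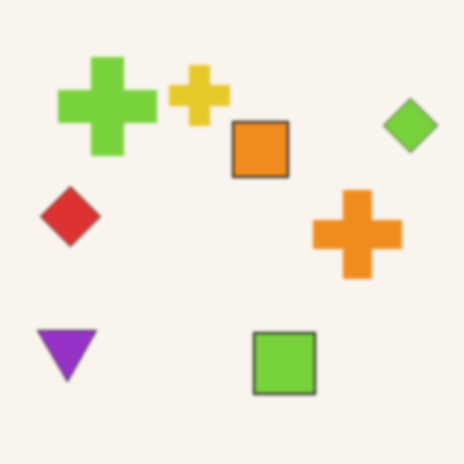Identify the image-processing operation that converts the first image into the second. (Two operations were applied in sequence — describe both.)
Slightly softened, then flipped vertically (top ↔ bottom).

Shape edges and outlines are uniformly softened across the whole image. The yellow cross is in the bottom of the first image and the top of the second — shapes on opposite sides of the horizontal midline have swapped in a mirror flip.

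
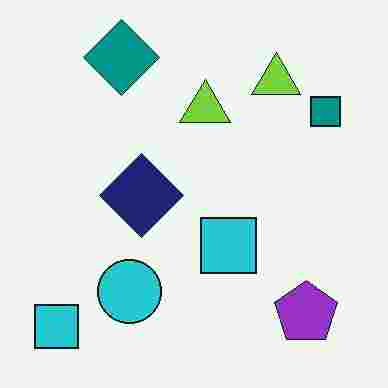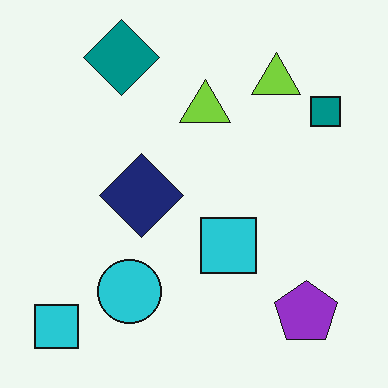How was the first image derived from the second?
The first image is the second degraded with heavy JPEG compression.

Blocky 8×8 compression artifacts appear around shape edges and the flat background shows ringing — characteristic JPEG degradation.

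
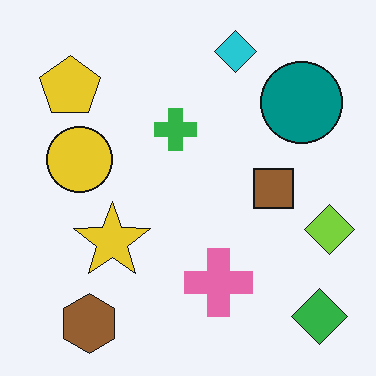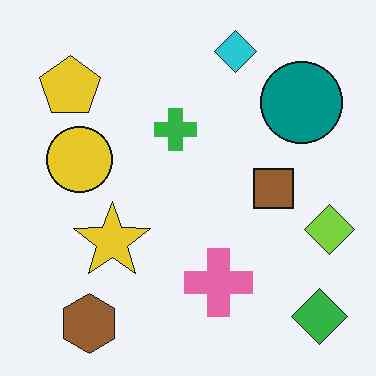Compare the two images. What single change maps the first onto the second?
The transformation is: JPEG-compressed with visible artifacts.

Blocky 8×8 compression artifacts appear around shape edges and the flat background shows ringing — characteristic JPEG degradation.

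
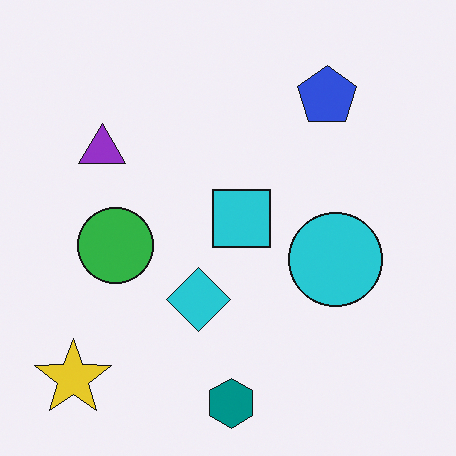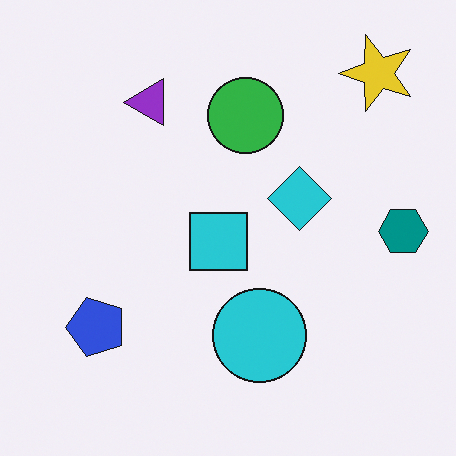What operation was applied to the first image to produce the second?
The image was transposed (reflected across the top-left ↔ bottom-right diagonal).

Shapes have swapped their row and column positions — what was in the top-right is now in the bottom-left — a diagonal reflection.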